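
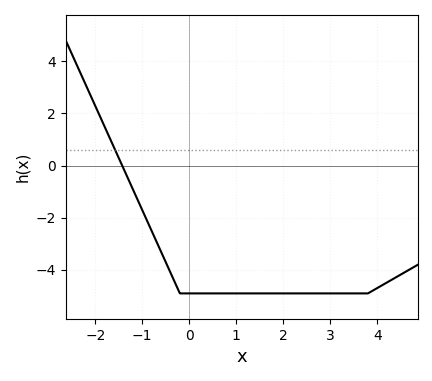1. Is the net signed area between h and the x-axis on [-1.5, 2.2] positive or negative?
negative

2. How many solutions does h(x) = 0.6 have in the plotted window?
1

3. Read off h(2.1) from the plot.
-4.9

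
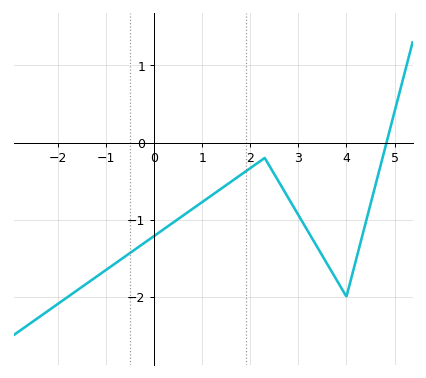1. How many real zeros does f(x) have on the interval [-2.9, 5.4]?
1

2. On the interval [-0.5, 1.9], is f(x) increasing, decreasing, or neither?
increasing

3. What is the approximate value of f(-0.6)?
-1.48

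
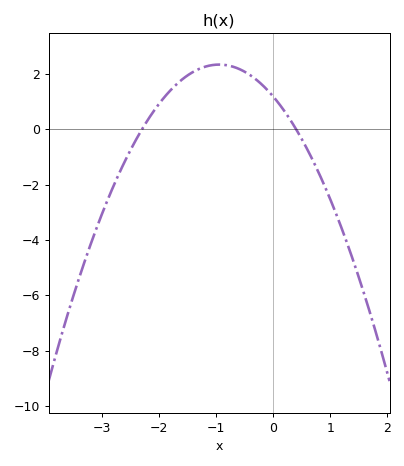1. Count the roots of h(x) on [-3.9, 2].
2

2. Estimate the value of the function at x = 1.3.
-4.15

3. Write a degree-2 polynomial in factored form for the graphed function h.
y = -1.28(x + 2.3)(x - 0.4)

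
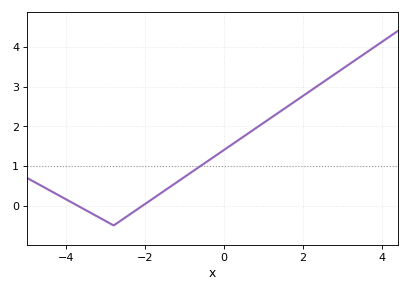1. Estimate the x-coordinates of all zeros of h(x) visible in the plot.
-3.8, -2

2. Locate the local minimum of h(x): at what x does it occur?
-2.8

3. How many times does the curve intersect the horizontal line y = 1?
1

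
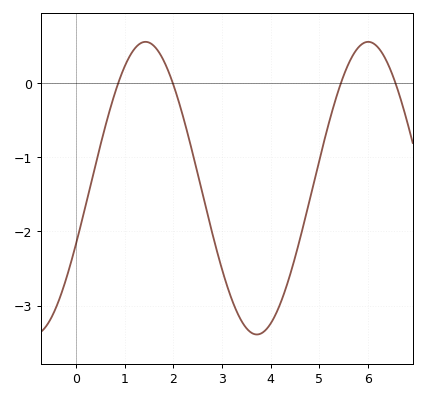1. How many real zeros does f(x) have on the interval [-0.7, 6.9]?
4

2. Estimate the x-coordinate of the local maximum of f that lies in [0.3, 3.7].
1.4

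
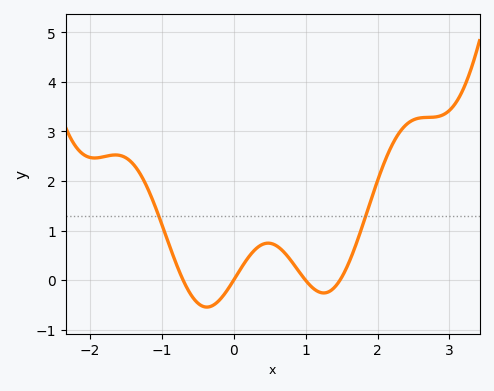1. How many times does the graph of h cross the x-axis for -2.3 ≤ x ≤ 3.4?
4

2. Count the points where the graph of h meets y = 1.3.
2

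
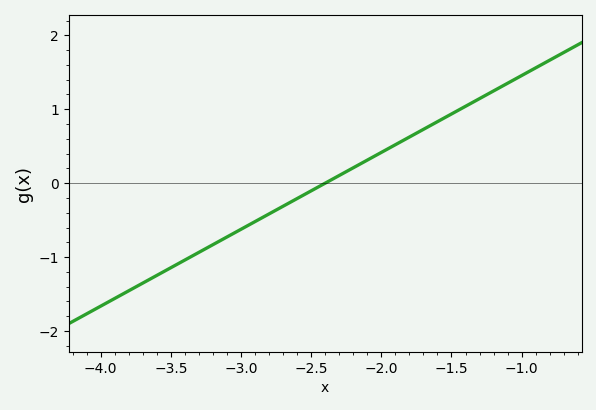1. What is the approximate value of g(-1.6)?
0.832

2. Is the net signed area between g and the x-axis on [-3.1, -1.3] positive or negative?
positive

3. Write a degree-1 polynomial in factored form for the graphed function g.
y = 1.04(x + 2.4)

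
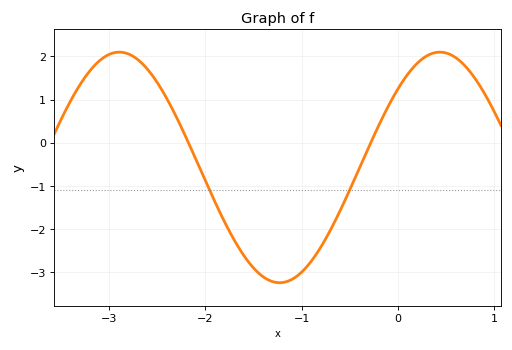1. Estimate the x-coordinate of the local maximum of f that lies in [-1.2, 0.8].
0.4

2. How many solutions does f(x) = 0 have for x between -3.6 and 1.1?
2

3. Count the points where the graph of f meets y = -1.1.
2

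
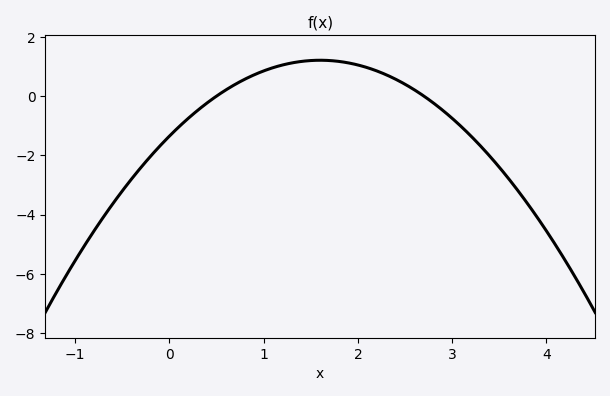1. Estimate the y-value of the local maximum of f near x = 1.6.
1.21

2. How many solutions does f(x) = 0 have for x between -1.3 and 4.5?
2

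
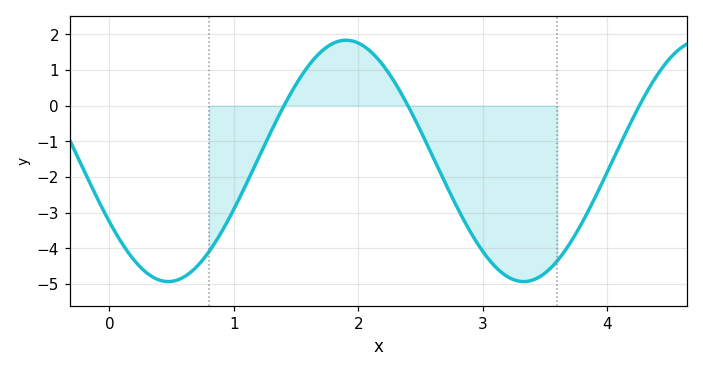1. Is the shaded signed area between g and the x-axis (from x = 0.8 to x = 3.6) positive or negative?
negative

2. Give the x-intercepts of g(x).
1.4, 2.4, 4.3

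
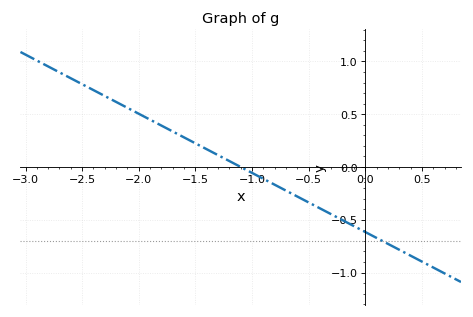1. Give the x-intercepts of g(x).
-1.1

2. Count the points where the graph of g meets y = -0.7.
1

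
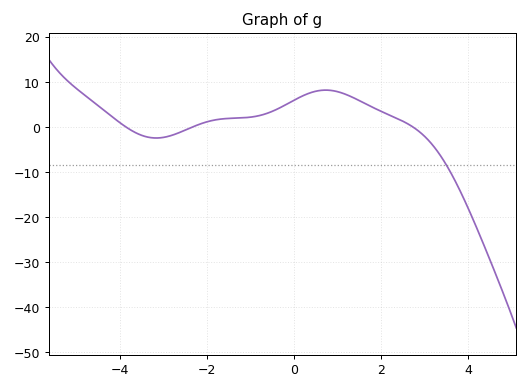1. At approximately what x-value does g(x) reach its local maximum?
0.8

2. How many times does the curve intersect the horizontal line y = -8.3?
1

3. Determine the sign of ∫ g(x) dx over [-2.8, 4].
positive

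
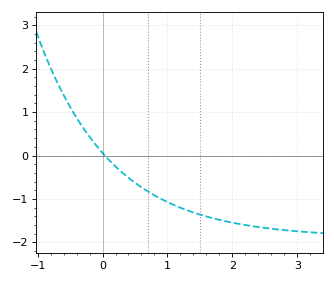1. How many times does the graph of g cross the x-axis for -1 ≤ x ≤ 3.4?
1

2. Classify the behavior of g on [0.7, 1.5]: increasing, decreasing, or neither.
decreasing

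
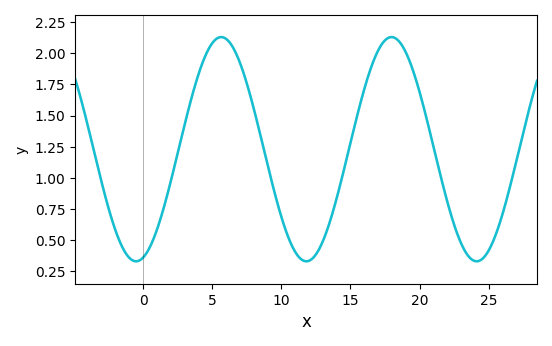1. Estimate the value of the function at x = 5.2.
2.11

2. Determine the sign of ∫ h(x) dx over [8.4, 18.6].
positive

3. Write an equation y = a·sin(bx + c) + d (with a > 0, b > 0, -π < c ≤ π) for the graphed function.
y = 0.9sin(0.51x - 1.31) + 1.23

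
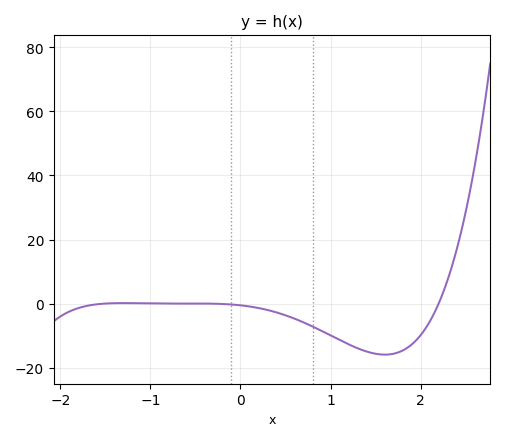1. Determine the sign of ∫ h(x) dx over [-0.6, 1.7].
negative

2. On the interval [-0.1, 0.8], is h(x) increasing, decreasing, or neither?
decreasing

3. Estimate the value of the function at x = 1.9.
-12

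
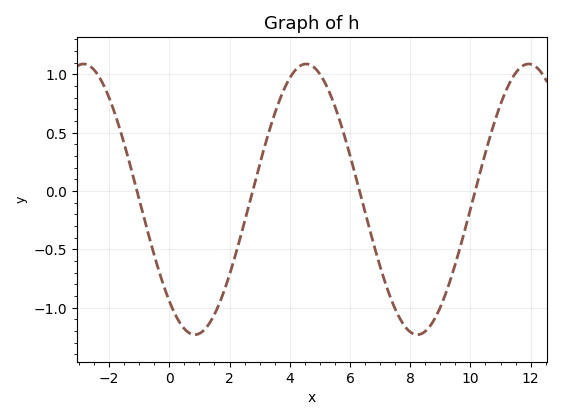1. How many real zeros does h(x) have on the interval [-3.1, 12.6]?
4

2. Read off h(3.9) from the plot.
0.9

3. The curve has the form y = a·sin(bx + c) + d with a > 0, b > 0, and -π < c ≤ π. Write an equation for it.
y = 1.16sin(0.85x - 2.3) - 0.07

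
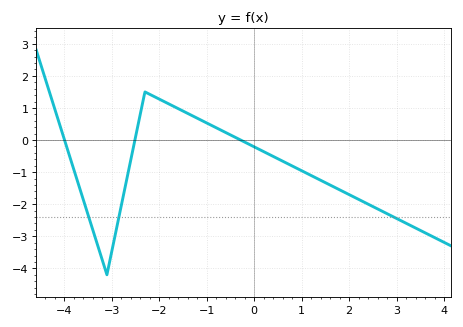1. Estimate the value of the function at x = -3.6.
-1.8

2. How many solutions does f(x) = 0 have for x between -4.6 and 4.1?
3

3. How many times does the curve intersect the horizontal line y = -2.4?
3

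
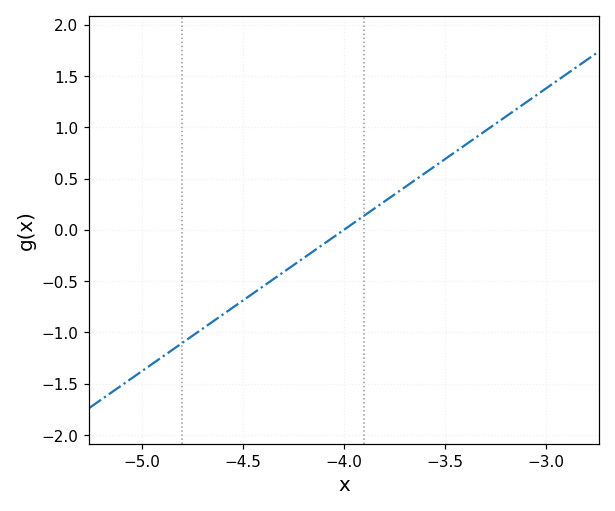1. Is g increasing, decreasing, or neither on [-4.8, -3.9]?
increasing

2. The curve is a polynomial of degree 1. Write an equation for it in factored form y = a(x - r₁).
y = 1.38(x + 4)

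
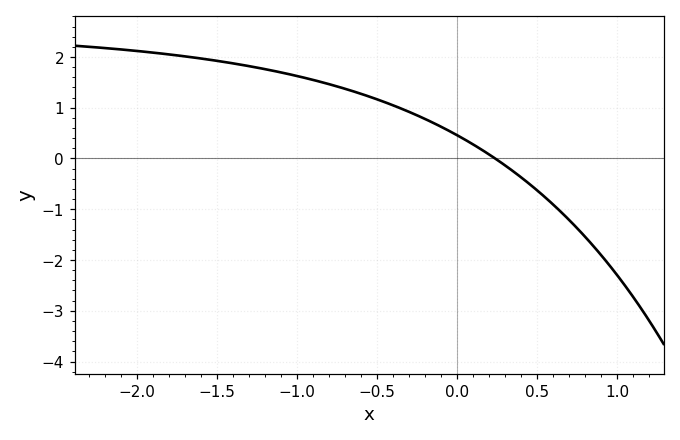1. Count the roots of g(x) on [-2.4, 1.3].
1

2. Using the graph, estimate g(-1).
1.63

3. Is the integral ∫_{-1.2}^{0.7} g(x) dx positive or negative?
positive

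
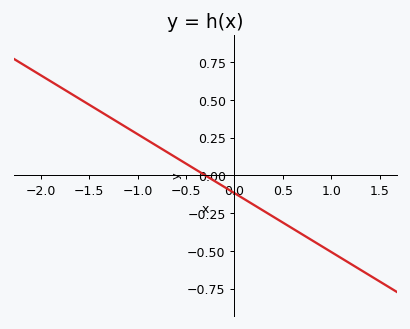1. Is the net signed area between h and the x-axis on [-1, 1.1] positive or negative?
negative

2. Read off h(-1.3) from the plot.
0.4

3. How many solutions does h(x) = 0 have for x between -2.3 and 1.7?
1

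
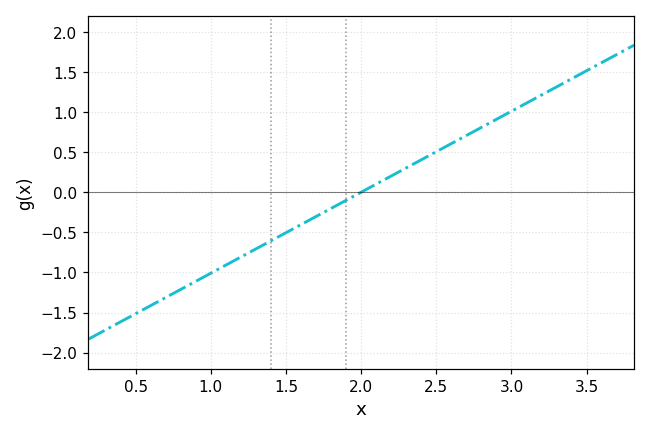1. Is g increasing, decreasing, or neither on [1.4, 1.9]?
increasing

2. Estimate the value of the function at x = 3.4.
1.4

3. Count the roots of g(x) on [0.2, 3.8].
1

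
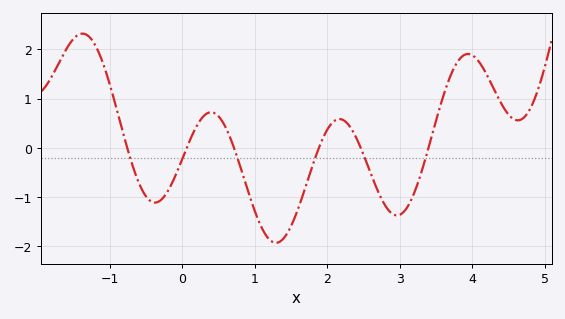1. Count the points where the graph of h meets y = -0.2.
6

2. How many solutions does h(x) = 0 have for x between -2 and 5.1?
6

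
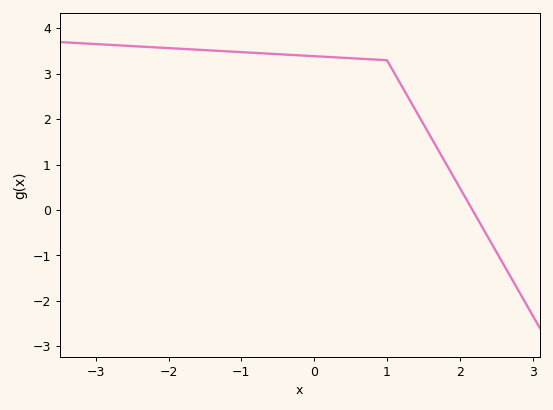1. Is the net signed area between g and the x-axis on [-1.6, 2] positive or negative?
positive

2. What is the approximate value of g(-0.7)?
3.5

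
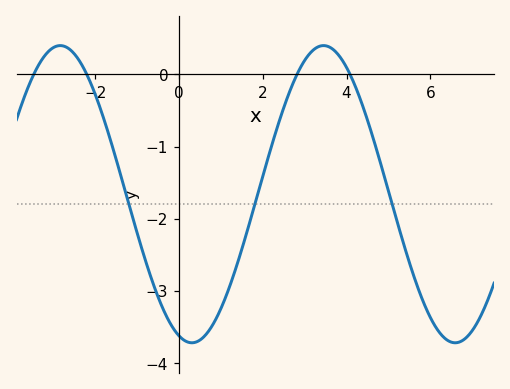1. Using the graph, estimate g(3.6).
0.4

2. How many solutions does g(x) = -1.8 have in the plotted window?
3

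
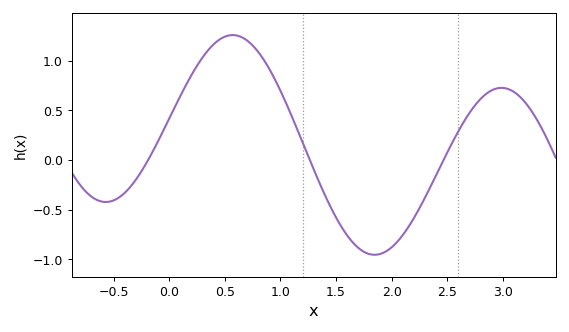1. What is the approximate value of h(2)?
-0.879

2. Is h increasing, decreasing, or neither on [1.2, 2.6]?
neither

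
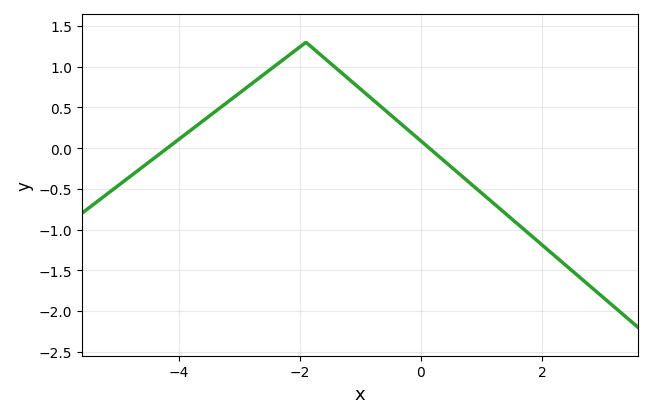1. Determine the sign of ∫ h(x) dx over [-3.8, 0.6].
positive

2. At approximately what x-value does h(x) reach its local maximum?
-1.8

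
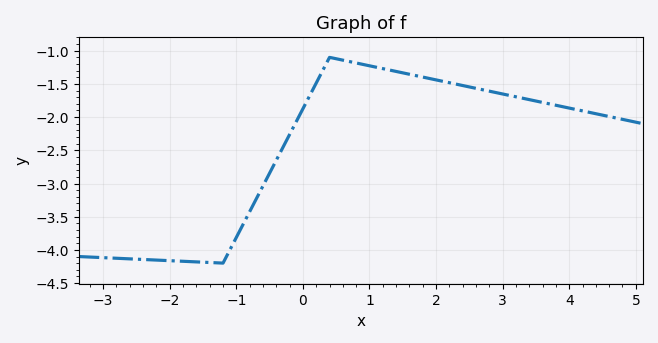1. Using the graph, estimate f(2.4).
-1.5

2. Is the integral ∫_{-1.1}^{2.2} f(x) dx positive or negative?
negative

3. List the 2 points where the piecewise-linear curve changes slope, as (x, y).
(-1.2, -4.2); (0.4, -1.1)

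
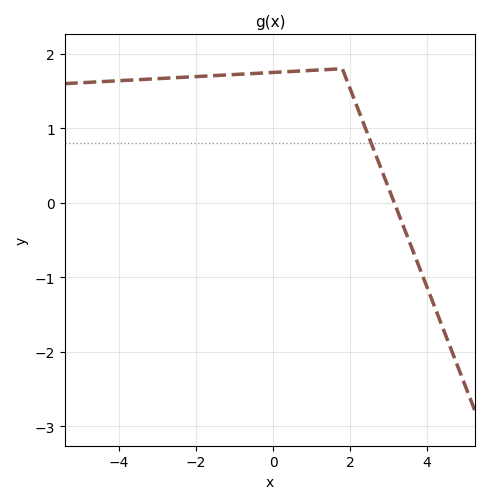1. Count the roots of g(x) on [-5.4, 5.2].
1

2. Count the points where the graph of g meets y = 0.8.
1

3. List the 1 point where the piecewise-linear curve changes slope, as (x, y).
(1.8, 1.8)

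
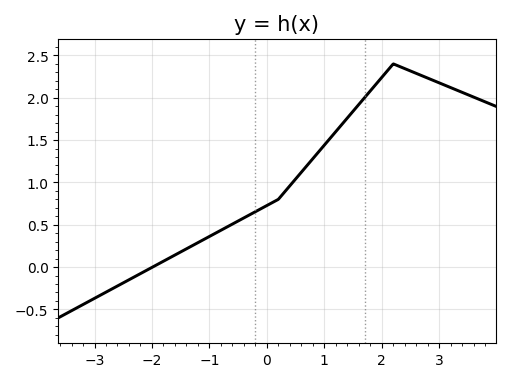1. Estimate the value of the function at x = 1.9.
2.15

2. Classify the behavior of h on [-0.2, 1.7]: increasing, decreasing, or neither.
increasing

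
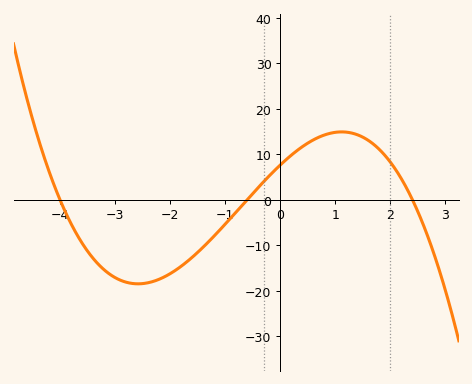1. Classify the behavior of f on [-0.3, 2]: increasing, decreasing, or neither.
neither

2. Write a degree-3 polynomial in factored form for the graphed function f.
y = -1.32(x + 4)(x + 0.6)(x - 2.4)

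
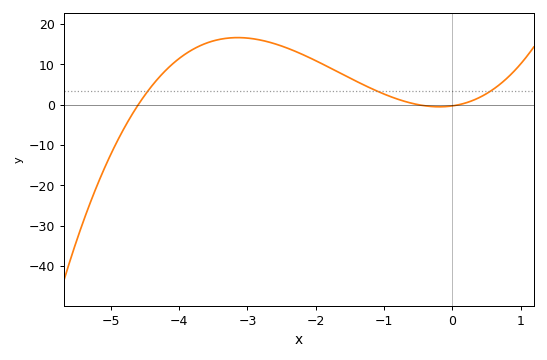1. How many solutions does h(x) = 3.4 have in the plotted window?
3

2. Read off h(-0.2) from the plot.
-1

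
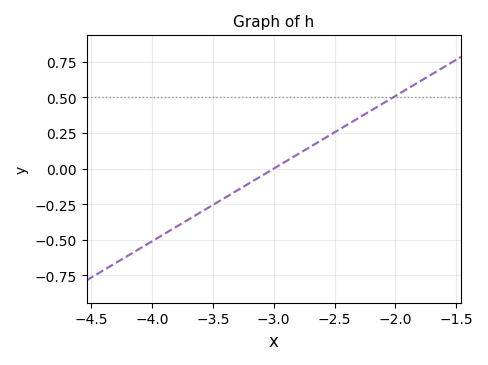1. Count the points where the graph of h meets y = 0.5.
1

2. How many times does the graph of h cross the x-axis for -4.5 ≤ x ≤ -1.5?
1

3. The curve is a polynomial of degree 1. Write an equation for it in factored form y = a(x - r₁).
y = 0.51(x + 3)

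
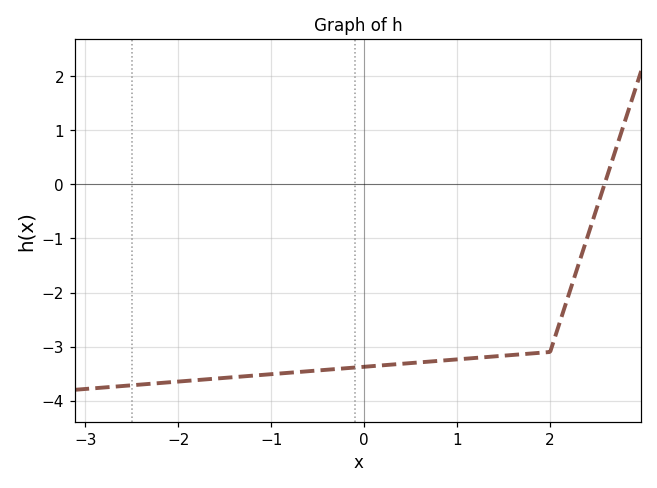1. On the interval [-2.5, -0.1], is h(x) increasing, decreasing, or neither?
increasing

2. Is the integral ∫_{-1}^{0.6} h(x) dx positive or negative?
negative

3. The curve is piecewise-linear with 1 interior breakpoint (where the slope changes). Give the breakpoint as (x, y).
(2, -3.1)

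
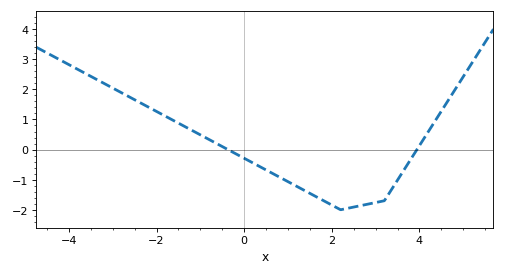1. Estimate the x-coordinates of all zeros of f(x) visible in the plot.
-0.4, 4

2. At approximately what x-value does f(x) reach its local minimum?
2.2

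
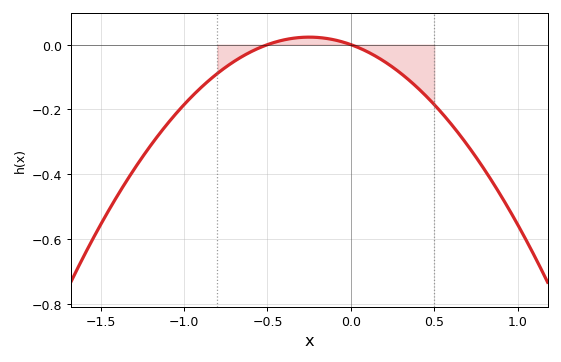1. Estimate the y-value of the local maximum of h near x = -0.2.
0.02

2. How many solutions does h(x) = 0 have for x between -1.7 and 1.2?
2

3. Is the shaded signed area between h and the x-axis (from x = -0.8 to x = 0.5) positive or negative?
negative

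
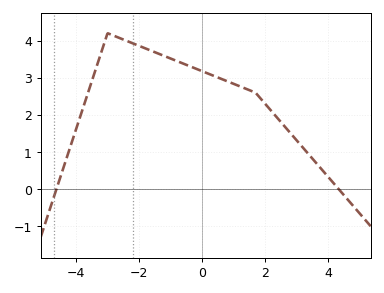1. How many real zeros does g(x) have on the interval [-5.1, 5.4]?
2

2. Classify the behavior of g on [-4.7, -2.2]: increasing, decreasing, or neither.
neither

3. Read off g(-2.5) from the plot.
4.03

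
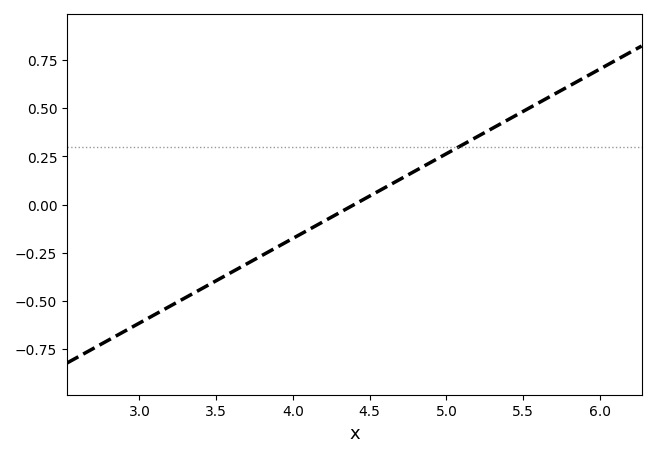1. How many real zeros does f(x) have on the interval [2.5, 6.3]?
1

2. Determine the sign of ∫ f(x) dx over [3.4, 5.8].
positive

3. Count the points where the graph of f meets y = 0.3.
1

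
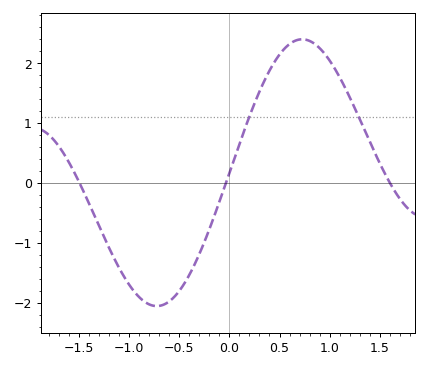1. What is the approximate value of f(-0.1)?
-0.3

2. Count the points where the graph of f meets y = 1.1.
2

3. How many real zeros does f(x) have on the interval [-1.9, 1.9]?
3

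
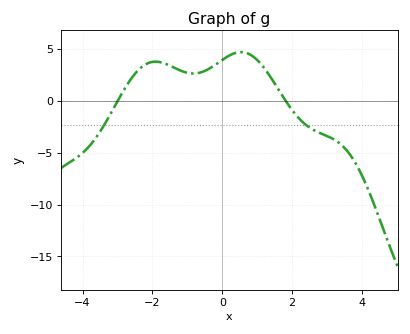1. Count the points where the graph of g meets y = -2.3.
2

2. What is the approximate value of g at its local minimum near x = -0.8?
2.66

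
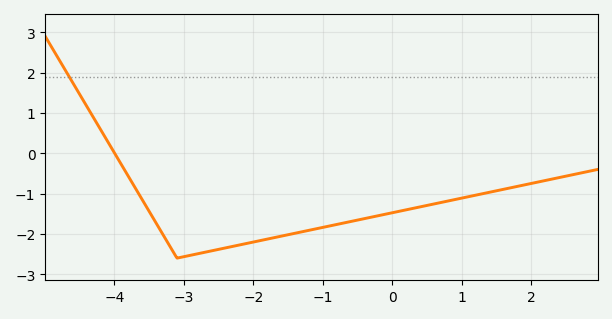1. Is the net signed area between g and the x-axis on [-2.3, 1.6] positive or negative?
negative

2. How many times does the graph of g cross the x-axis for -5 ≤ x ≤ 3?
1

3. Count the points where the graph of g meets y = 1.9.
1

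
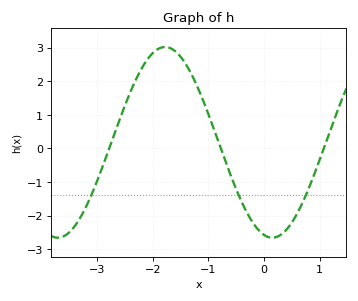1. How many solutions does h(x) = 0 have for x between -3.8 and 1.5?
3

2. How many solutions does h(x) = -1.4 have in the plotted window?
3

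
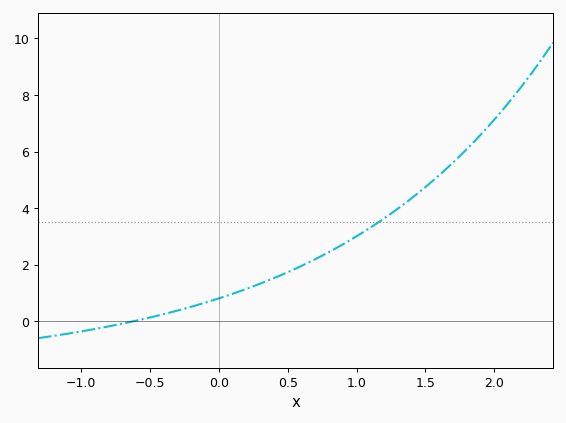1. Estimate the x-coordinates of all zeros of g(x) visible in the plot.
-0.6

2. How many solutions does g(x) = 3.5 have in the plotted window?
1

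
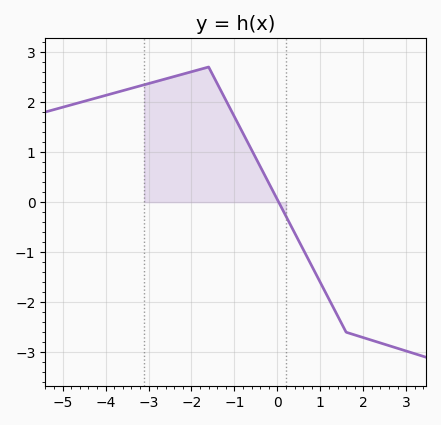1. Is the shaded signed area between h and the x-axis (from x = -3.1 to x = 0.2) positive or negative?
positive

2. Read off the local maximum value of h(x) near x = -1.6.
2.7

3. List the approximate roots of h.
0.03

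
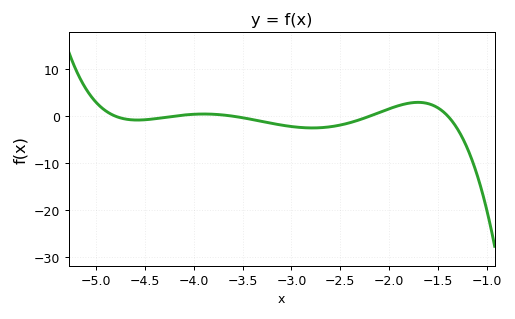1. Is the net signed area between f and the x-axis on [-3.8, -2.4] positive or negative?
negative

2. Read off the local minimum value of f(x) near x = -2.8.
-3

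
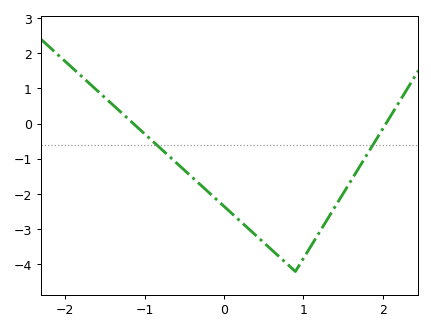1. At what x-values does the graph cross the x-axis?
-1.14, 2.04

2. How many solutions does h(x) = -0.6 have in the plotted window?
2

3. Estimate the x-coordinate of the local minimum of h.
0.901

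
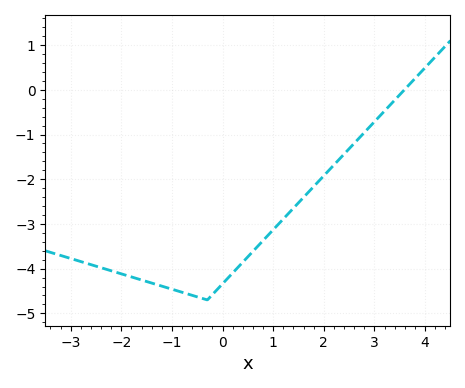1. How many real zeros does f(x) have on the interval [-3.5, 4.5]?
1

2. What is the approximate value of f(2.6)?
-1.2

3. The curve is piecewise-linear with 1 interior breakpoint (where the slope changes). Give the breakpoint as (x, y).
(-0.3, -4.7)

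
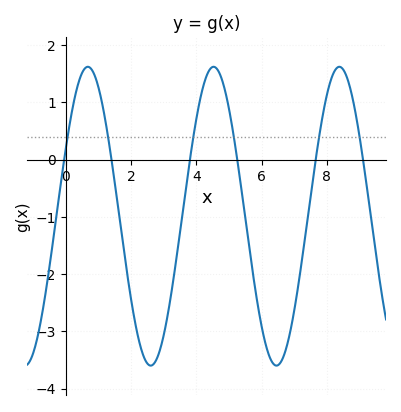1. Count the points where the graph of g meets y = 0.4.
6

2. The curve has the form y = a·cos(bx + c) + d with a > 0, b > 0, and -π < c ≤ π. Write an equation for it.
y = 2.61cos(1.63x - 1.1) - 0.99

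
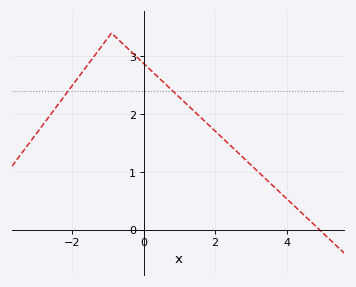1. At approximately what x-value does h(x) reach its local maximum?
-1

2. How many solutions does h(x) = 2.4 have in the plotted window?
2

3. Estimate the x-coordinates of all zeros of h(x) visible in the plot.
5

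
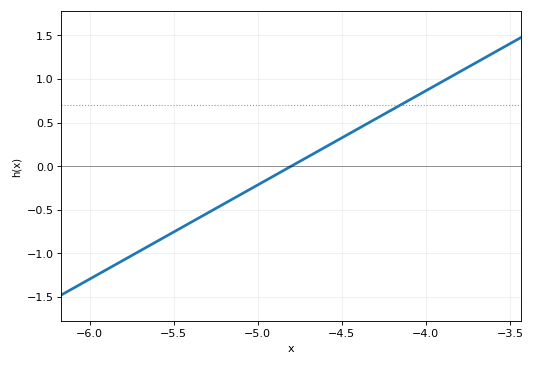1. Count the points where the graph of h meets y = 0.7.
1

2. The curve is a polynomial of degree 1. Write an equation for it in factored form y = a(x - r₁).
y = 1.08(x + 4.8)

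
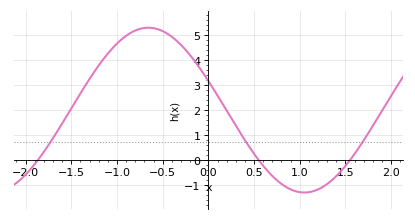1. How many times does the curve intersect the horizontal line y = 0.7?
3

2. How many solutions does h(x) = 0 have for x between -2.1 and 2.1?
3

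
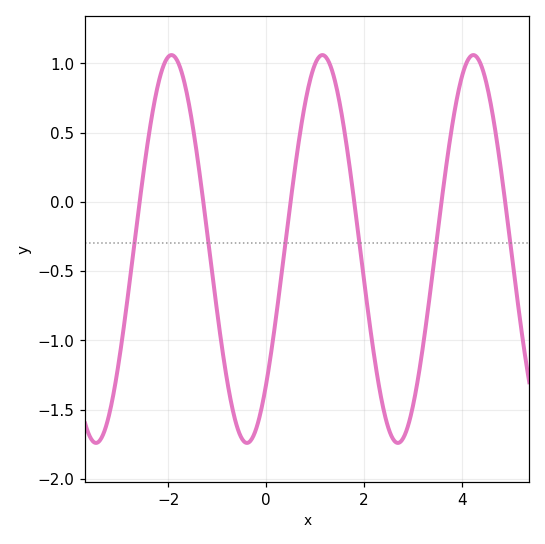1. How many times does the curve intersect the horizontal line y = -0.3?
6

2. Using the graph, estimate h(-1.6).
0.75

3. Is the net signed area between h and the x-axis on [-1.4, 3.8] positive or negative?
negative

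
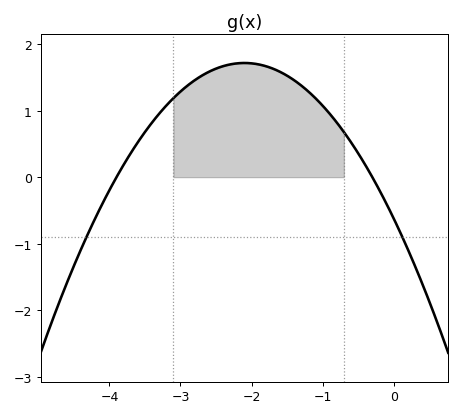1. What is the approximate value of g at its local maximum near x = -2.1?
1.7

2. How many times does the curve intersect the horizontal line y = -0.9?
2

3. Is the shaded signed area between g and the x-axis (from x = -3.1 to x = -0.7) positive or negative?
positive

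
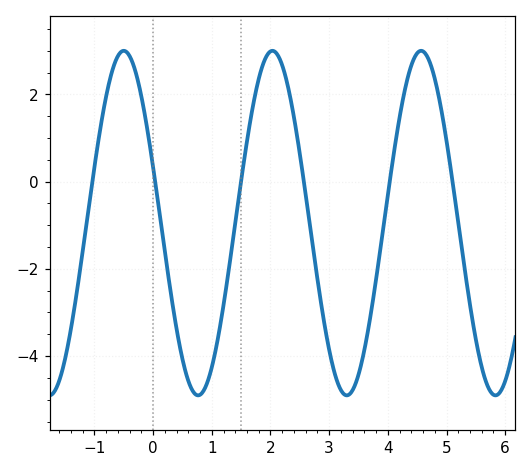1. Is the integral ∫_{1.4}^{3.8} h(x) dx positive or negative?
negative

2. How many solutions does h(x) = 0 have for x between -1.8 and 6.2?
6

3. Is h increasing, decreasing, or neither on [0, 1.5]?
neither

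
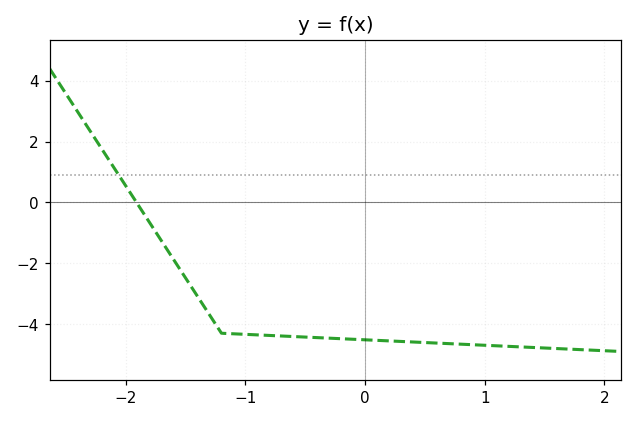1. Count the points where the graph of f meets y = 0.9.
1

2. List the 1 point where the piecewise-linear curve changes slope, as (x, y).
(-1.2, -4.3)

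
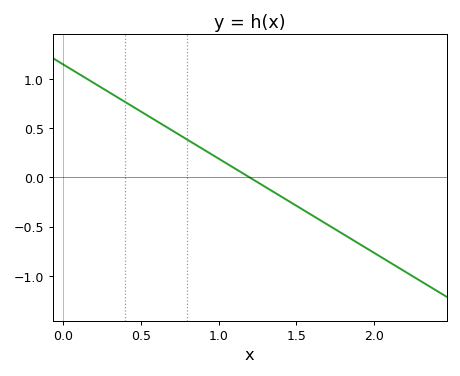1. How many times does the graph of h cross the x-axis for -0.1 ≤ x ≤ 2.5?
1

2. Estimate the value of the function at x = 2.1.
-0.85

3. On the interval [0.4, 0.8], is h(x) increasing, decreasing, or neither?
decreasing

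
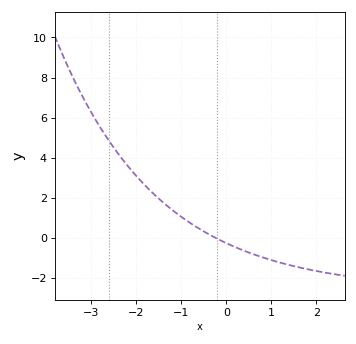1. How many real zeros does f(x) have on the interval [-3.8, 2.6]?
1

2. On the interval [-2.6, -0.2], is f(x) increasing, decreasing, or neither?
decreasing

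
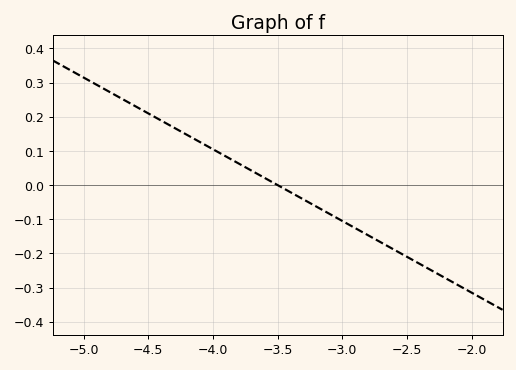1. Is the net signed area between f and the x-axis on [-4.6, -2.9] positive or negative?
positive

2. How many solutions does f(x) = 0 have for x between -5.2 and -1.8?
1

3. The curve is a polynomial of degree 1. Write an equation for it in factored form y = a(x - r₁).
y = -0.21(x + 3.5)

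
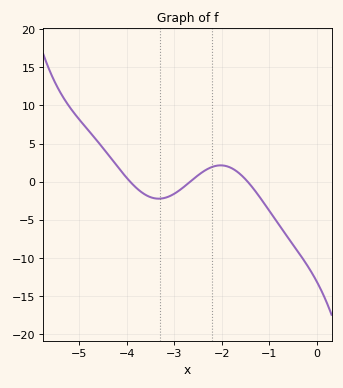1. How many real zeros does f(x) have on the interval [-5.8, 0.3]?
3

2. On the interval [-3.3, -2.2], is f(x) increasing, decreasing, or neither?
increasing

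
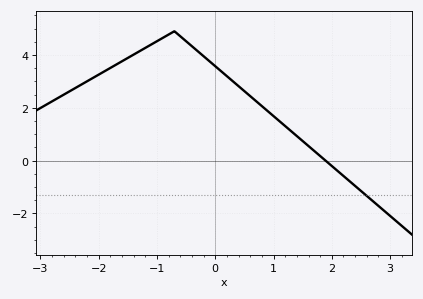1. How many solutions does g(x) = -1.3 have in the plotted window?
1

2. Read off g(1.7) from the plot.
0.362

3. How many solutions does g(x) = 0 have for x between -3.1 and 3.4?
1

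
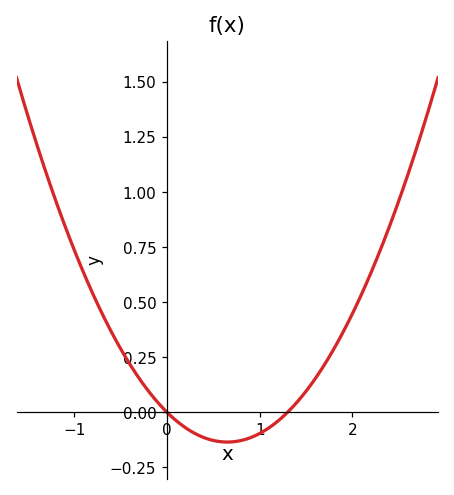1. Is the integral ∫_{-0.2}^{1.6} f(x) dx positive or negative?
negative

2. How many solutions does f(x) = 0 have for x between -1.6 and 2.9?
2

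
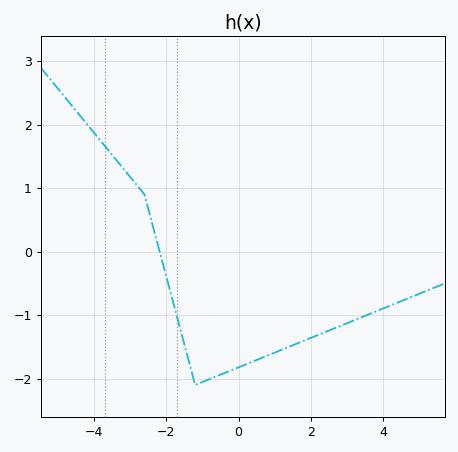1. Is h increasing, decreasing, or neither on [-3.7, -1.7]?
decreasing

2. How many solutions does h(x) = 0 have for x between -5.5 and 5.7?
1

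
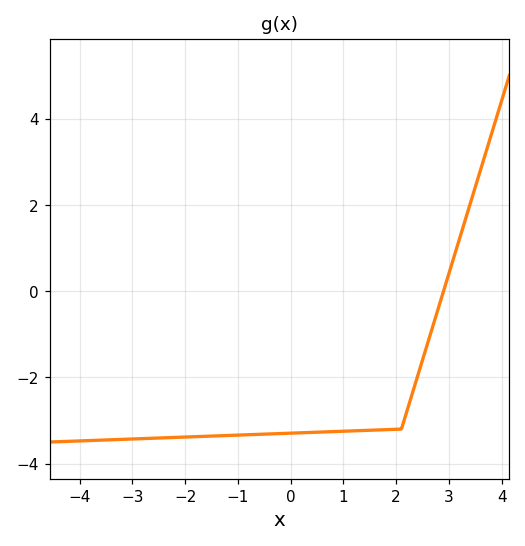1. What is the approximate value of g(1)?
-3.25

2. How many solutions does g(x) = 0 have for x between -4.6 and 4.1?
1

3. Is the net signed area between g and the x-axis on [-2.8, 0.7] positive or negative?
negative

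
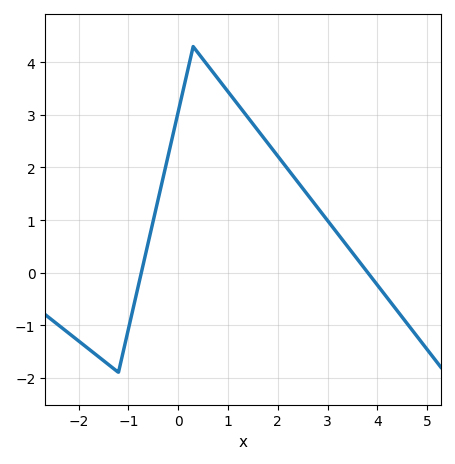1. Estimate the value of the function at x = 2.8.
1.2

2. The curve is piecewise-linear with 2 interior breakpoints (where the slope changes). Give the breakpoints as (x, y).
(-1.2, -1.9); (0.3, 4.3)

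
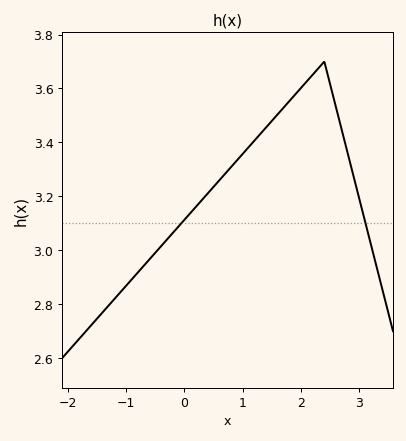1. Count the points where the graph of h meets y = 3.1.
2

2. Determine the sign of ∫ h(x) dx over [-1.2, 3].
positive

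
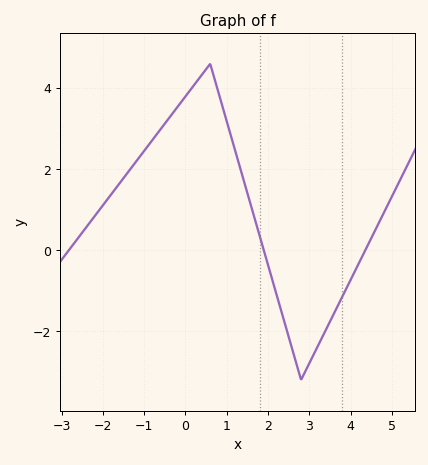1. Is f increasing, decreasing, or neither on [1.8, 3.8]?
neither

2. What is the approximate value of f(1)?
3.18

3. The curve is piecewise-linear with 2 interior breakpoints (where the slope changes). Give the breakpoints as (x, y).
(0.6, 4.6); (2.8, -3.2)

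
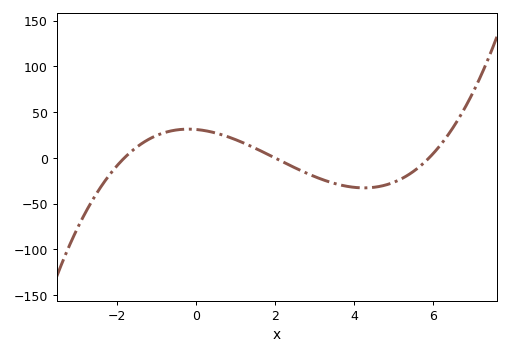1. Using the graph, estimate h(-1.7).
4.11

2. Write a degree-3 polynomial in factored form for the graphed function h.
y = 1.46(x + 1.8)(x - 2)(x - 5.9)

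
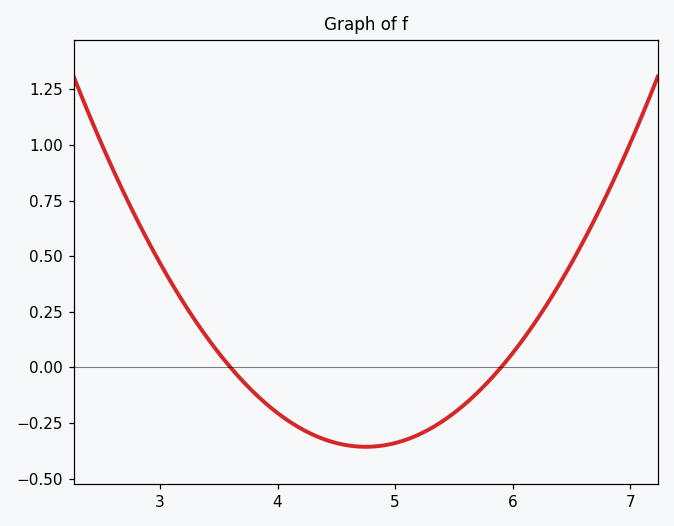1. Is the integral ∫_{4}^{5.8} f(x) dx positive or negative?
negative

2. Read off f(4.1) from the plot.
-0.24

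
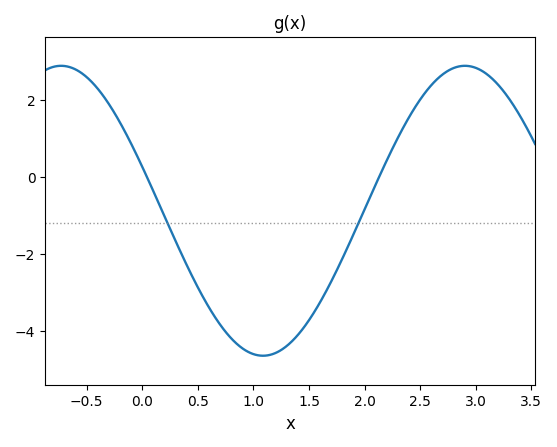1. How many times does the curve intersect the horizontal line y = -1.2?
2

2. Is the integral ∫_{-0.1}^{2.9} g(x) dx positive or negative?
negative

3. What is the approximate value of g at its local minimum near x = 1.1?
-4.6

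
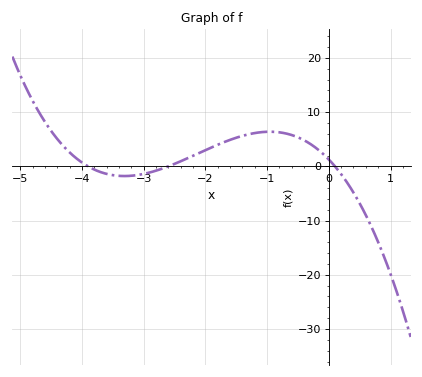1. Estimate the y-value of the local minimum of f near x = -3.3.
-2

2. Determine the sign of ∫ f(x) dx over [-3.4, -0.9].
positive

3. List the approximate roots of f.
-3.9, -2.6, 0.1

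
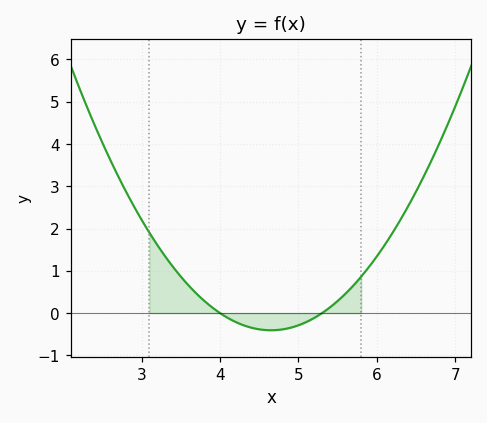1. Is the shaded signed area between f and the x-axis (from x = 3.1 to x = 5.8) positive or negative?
positive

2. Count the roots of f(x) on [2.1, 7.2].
2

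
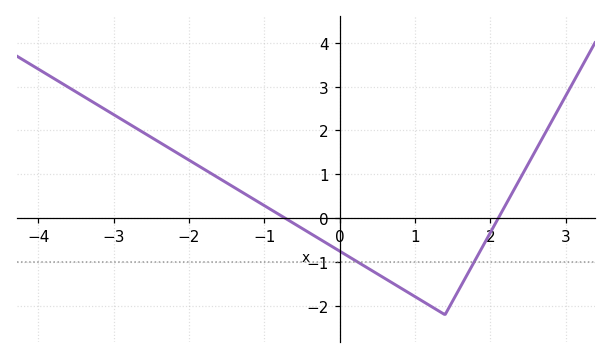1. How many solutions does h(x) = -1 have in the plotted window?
2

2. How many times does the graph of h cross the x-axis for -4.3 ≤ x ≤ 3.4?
2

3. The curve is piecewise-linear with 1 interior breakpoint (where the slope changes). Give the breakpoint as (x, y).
(1.4, -2.2)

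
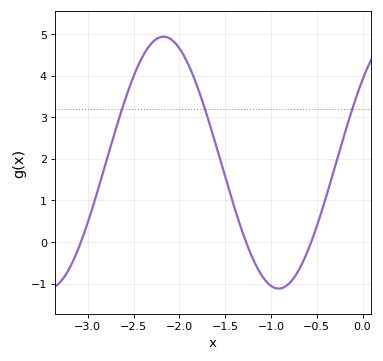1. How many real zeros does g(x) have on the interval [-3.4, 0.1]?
3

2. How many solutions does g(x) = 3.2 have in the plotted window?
3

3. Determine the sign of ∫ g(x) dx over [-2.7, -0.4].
positive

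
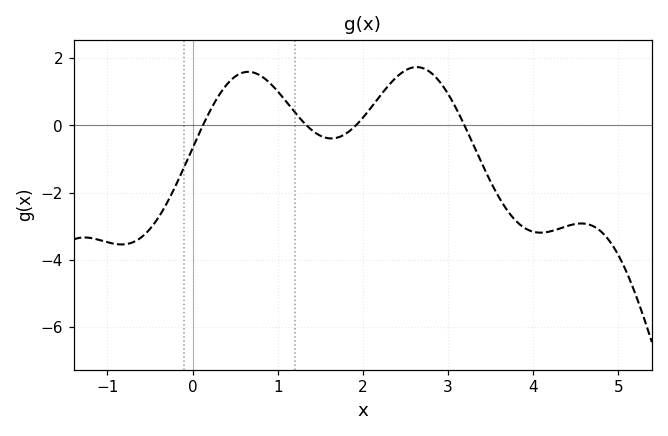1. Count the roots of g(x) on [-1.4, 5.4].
4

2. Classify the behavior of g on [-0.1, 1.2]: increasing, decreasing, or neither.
neither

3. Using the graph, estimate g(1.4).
-0.138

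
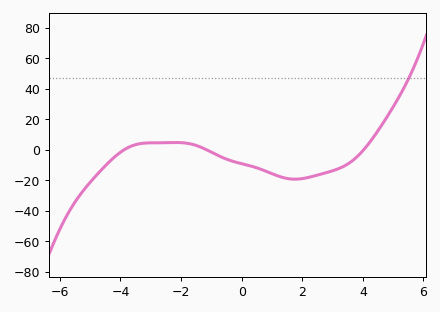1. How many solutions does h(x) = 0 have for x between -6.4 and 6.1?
3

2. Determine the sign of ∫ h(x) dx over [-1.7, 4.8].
negative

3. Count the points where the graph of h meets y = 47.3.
1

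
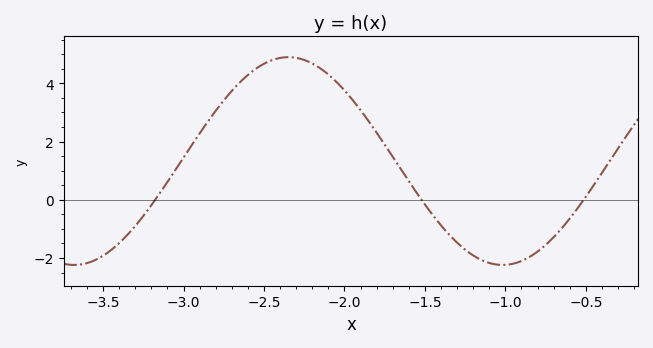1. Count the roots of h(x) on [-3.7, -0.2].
3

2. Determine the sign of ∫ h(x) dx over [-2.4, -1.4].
positive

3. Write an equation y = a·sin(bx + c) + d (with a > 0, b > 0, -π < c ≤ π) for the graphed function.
y = 3.57sin(2.36x + 0.83) + 1.33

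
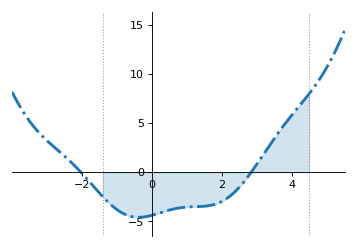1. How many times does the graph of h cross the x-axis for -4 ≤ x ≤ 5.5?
2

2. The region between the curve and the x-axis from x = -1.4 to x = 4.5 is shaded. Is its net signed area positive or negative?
negative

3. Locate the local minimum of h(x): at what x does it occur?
-0.378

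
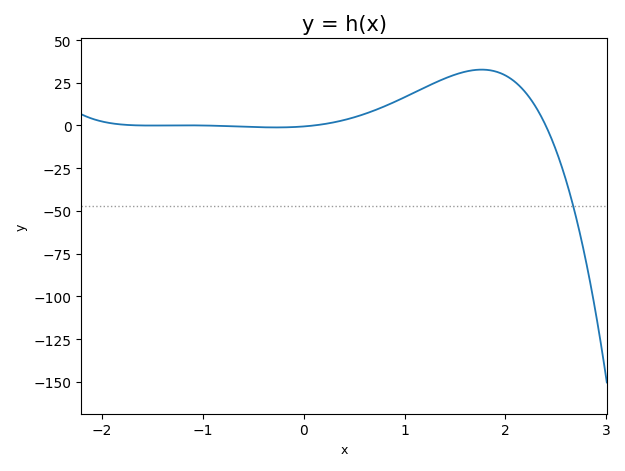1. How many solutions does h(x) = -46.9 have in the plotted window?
1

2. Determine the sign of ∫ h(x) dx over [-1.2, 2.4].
positive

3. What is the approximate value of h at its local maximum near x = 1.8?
32.7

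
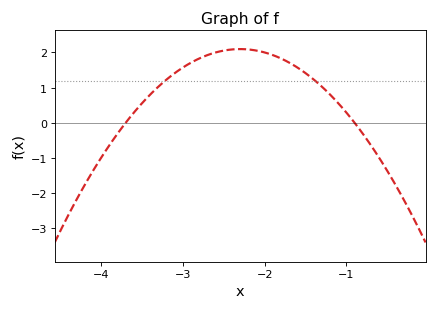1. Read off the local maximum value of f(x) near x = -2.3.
2.1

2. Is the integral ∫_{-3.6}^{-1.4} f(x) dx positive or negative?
positive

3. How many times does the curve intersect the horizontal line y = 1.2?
2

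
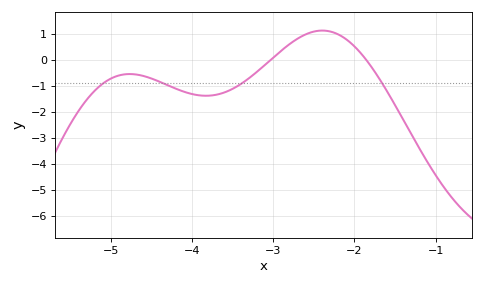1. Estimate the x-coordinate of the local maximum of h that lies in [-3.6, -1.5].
-2.4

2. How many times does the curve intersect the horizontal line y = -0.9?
4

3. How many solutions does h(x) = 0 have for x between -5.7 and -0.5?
2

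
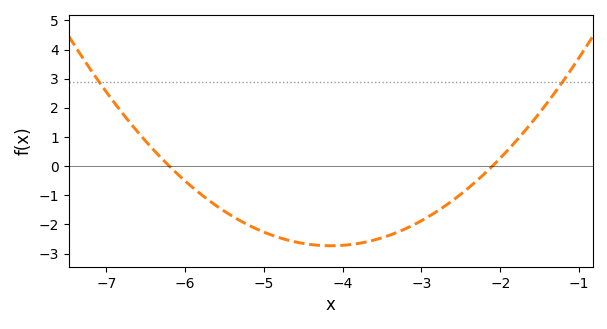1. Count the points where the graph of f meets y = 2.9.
2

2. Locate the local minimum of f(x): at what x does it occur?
-4.2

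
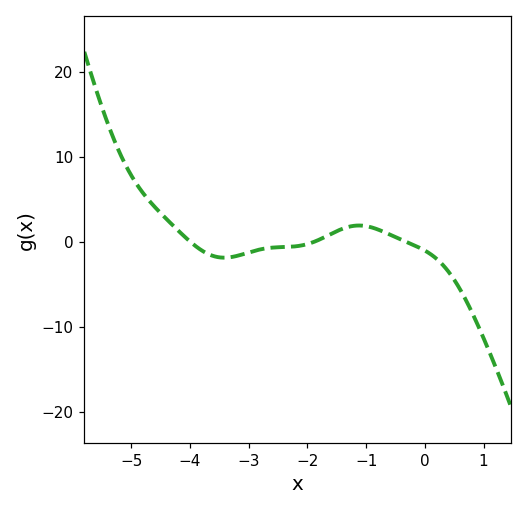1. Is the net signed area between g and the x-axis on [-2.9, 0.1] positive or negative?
positive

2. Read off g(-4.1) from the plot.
0.697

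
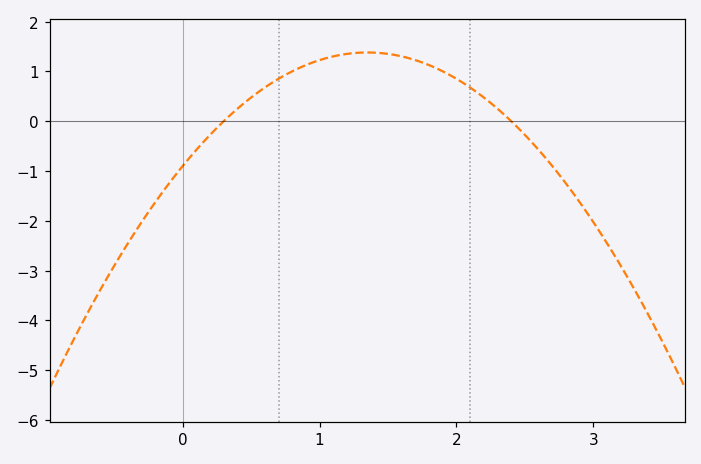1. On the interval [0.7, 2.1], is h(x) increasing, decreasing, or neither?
neither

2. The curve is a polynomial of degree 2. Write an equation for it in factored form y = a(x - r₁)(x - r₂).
y = -1.25(x - 0.3)(x - 2.4)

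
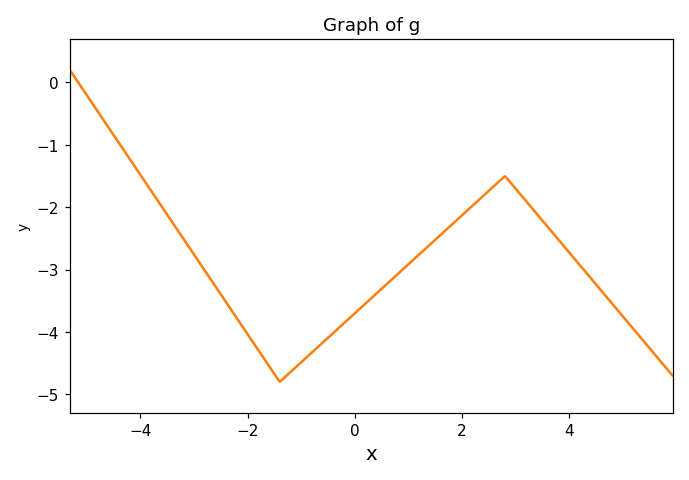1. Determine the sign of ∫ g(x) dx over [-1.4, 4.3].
negative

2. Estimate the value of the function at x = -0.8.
-4.3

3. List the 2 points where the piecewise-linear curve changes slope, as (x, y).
(-1.4, -4.8); (2.8, -1.5)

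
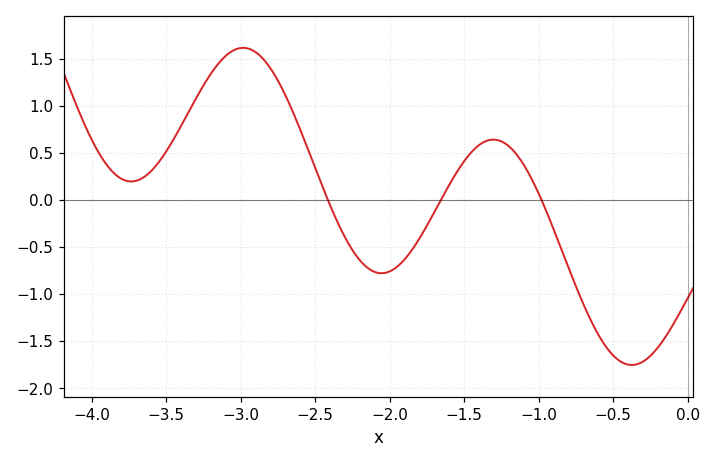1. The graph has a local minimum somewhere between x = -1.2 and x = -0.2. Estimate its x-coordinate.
-0.376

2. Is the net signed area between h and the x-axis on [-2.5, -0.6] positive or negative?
negative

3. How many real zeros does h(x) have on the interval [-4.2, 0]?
3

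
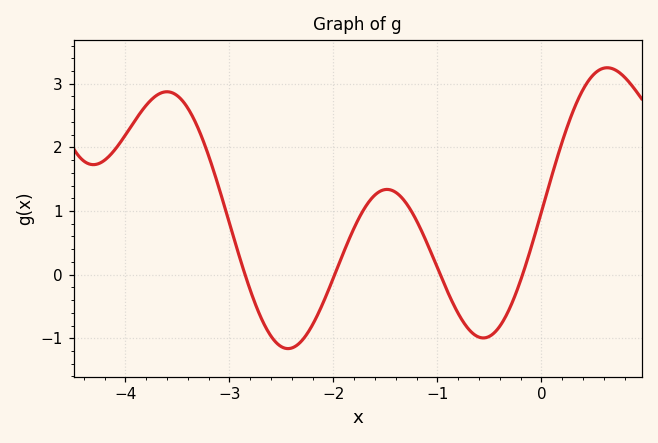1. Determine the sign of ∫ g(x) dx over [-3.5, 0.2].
positive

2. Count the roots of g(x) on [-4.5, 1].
4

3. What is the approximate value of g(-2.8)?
-0.239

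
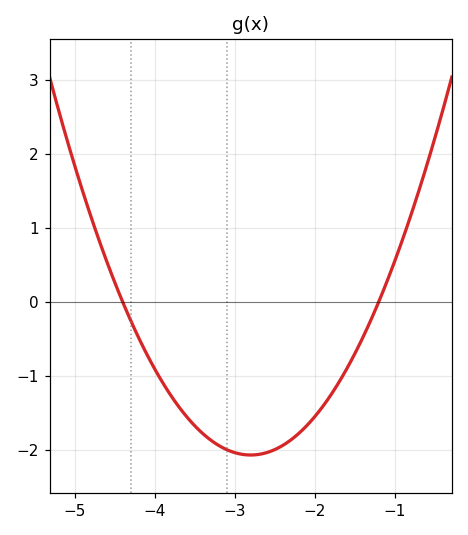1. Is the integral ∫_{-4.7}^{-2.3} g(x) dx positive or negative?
negative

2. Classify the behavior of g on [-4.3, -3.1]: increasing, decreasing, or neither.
decreasing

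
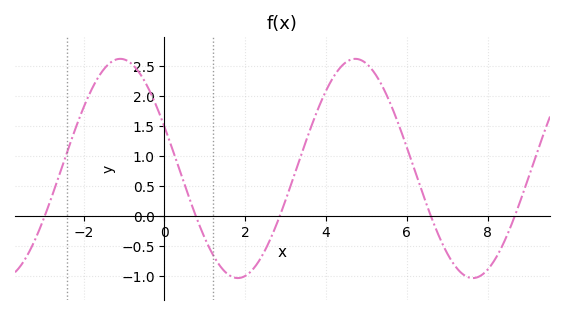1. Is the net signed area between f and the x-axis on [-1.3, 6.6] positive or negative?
positive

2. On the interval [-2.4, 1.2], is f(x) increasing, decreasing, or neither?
neither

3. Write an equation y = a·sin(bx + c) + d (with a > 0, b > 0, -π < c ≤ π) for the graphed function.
y = 1.83sin(1.08x + 2.75) + 0.79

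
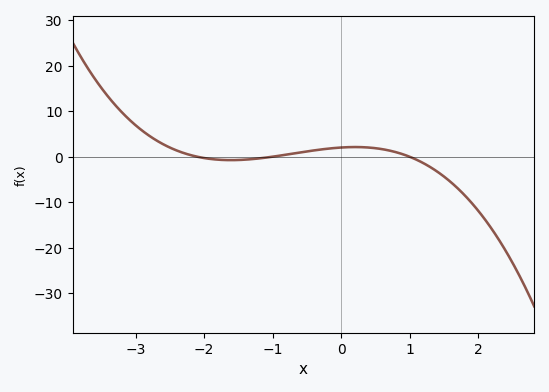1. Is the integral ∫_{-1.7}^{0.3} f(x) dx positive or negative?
positive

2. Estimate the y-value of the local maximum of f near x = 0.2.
2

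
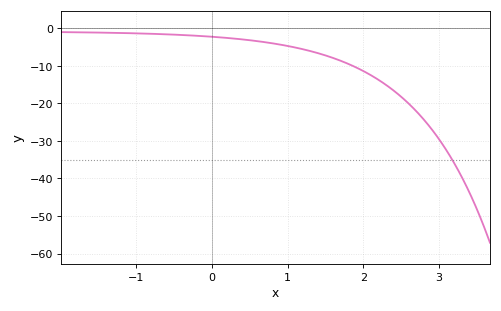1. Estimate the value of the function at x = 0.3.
-3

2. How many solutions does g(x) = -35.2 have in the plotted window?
1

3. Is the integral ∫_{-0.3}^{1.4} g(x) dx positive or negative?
negative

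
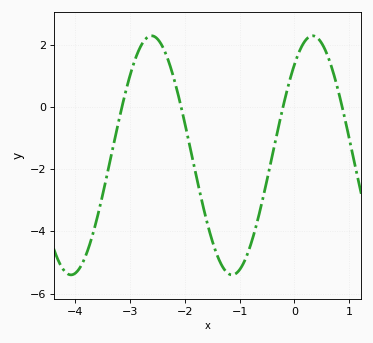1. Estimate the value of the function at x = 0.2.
2.2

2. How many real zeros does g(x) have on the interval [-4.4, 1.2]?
4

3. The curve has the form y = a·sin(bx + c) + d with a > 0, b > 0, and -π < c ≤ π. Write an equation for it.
y = 3.84sin(2.1x + 0.86) - 1.56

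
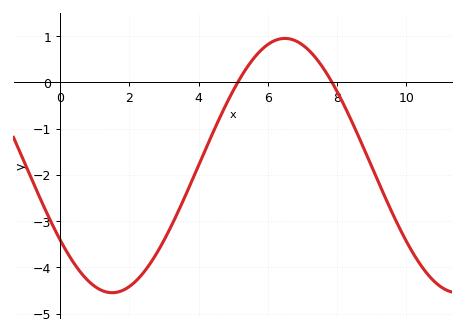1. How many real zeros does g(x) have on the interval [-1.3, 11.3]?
2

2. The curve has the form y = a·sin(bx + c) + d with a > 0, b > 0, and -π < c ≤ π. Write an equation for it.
y = 2.75sin(0.63x - 2.5) - 1.8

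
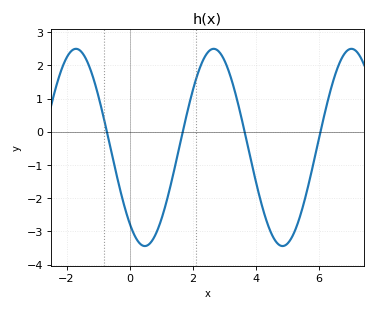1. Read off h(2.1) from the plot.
1.6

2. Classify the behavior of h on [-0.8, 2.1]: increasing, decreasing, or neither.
neither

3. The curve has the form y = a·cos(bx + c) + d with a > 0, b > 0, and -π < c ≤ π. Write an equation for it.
y = 2.97cos(1.4x + 2.5) - 0.47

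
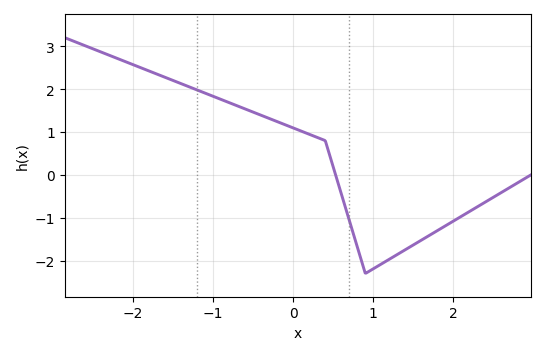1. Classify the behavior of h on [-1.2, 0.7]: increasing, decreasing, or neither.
decreasing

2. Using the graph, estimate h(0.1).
1.02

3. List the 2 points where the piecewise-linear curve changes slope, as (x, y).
(0.4, 0.8); (0.9, -2.3)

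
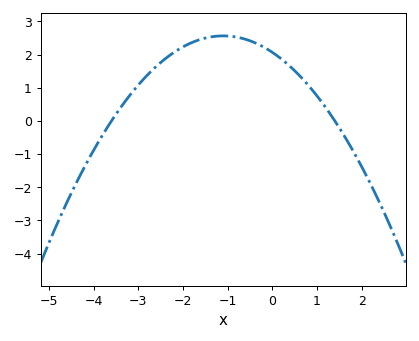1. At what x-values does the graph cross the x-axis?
-3.6, 1.4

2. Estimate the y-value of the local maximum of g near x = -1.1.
2.56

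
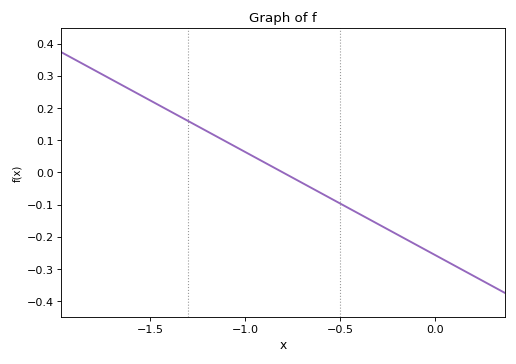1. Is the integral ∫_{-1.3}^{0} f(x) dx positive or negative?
negative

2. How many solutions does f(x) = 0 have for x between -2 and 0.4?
1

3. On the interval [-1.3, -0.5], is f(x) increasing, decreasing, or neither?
decreasing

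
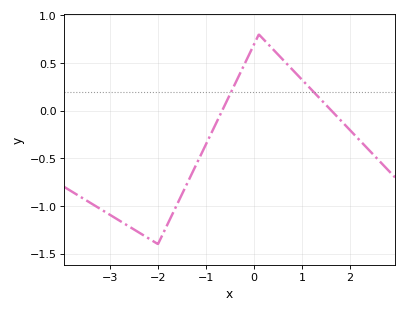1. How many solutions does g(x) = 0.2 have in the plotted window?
2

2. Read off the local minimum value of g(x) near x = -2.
-1.4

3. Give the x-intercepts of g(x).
-0.7, 1.6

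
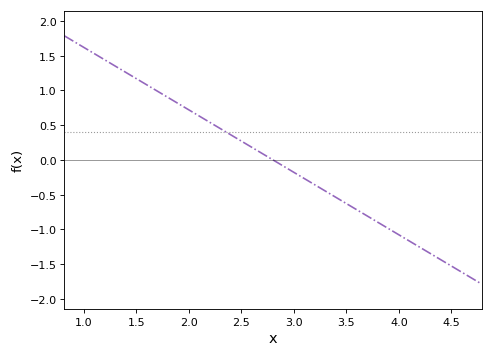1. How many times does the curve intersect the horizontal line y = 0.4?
1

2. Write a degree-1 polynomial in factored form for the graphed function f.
y = -0.9(x - 2.8)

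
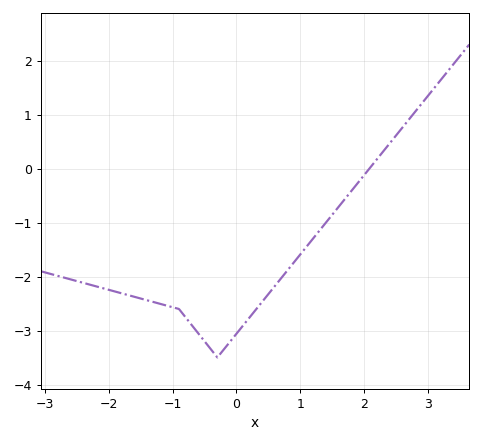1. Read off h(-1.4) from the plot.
-2.4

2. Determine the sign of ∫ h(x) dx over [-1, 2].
negative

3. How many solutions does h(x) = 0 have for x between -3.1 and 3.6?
1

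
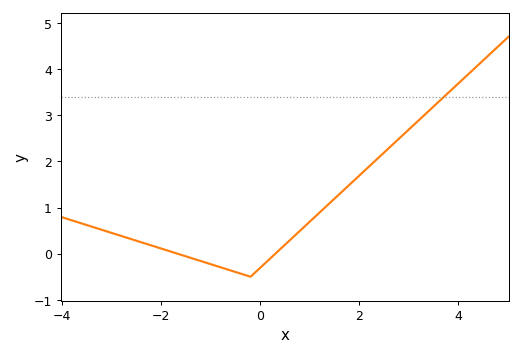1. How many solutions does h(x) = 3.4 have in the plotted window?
1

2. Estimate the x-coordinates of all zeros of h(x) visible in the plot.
-1.6, 0.4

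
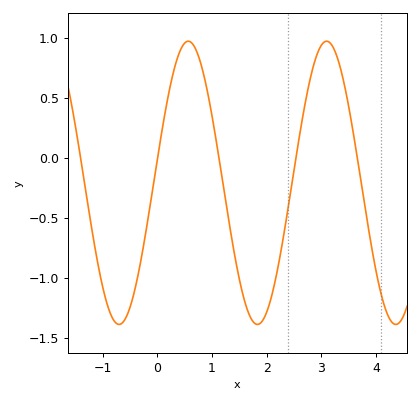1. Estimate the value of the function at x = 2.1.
-1.14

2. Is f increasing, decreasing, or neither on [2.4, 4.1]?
neither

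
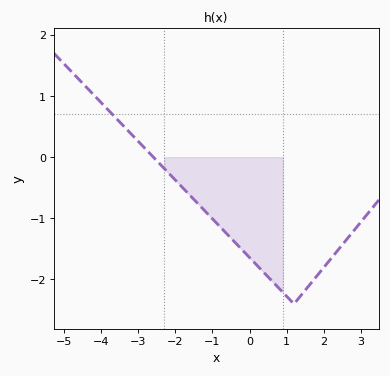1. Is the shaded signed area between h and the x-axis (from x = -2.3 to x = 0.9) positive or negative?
negative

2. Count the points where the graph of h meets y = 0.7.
1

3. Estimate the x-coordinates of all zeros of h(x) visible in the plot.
-2.59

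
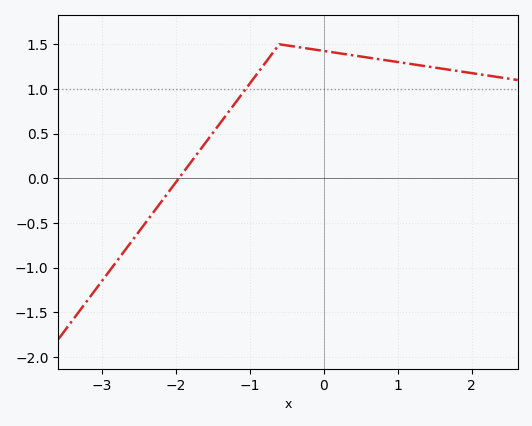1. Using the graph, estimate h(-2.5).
-0.601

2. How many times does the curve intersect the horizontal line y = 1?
1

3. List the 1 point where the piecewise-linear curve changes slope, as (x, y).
(-0.6, 1.5)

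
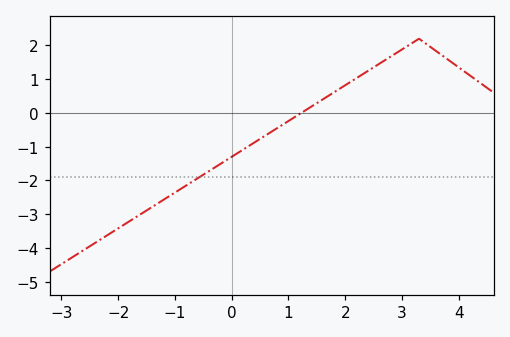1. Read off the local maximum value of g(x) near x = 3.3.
2.2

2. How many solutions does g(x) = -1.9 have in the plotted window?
1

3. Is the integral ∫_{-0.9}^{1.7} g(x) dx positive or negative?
negative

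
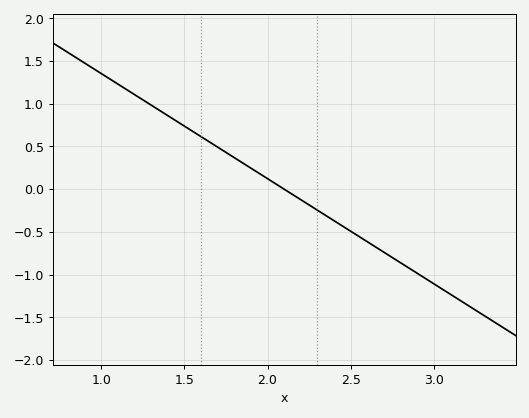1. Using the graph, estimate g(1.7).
0.5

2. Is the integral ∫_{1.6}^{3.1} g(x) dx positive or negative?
negative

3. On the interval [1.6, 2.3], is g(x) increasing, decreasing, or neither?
decreasing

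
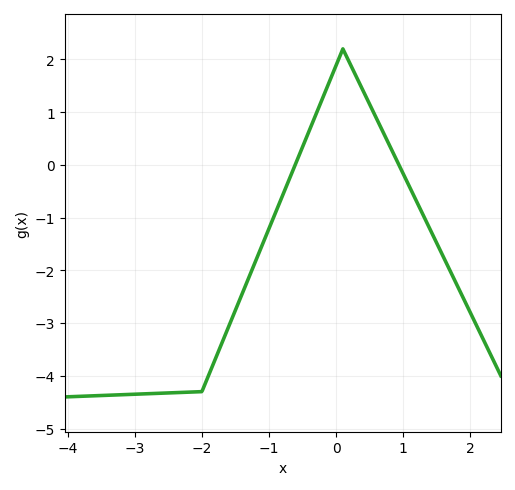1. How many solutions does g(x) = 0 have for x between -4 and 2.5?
2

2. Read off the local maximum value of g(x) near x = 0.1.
2.2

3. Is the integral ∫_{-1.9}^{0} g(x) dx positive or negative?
negative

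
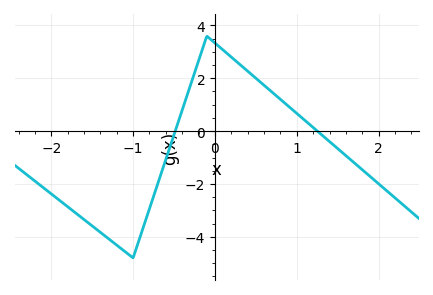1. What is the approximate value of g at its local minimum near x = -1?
-4.8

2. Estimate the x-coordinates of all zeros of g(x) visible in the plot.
-0.5, 1.3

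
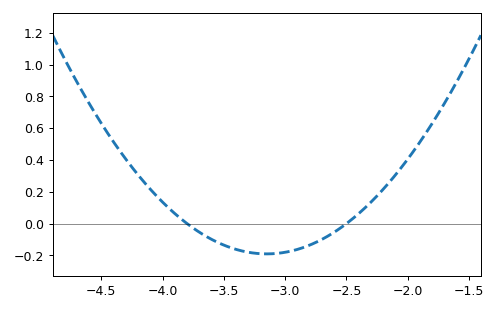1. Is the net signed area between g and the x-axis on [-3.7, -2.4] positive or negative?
negative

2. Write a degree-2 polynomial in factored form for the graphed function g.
y = 0.45(x + 3.8)(x + 2.5)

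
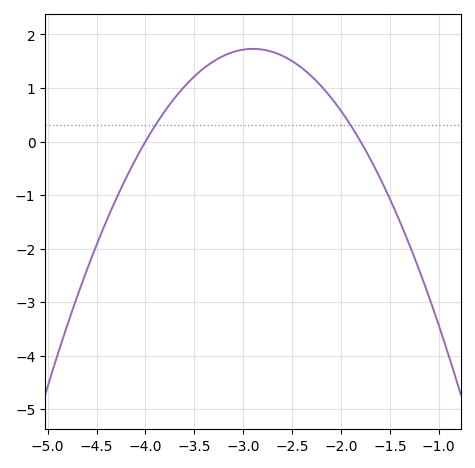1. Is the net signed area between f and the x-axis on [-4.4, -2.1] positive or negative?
positive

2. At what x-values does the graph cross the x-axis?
-4, -1.8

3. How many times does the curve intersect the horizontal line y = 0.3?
2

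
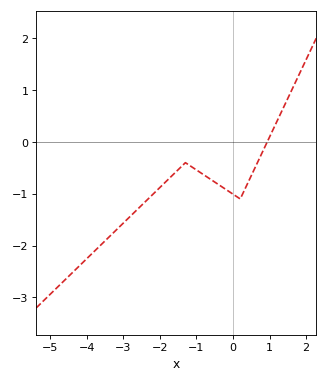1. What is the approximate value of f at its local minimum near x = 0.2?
-1.1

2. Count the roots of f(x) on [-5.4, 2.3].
1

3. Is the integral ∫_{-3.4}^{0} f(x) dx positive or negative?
negative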